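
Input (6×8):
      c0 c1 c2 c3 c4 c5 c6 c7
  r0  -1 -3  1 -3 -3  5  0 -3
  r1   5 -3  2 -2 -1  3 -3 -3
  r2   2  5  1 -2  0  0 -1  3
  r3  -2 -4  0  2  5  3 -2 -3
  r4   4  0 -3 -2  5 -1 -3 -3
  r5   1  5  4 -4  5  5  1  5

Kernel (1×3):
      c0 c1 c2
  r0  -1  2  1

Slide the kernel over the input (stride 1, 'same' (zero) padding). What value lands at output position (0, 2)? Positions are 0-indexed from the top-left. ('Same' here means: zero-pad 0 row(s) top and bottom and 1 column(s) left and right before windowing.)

The receptive field on the zero-padded input at this output position is [-3 1 -3]. Elementwise product with the kernel and sum: -3·-1 + 1·2 + -3·1.

2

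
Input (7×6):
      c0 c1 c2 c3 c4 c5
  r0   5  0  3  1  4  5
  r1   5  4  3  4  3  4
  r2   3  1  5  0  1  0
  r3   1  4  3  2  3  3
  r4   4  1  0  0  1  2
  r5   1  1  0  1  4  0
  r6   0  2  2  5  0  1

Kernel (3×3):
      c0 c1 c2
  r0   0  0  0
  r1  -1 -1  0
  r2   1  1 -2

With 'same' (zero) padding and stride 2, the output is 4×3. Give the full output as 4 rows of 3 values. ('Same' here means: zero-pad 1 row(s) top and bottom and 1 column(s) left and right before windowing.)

-8 -4 -6
-10 -3 -2
-5 -2 4
0 -4 -5

Output[0,0]: The receptive field on the zero-padded input at this output position is [0 0 0 / 0 5 0 / 0 5 4]. Elementwise product with the kernel and sum: 0·-1 + 5·-1 + 0·1 + 5·1 + 4·-2.
Output[0,1]: The receptive field on the zero-padded input at this output position is [0 0 0 / 0 3 1 / 4 3 4]. Elementwise product with the kernel and sum: 0·-1 + 3·-1 + 4·1 + 3·1 + 4·-2.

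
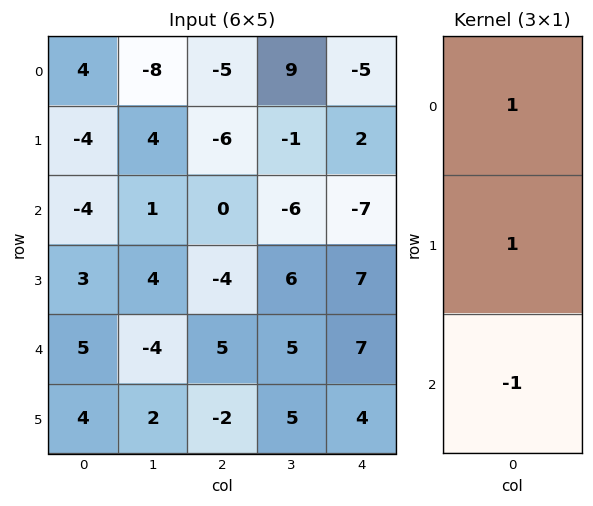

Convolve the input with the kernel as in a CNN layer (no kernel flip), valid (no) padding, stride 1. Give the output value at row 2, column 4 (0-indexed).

-7

The receptive field on the input at this output position is [-7 / 7 / 7]. Elementwise product with the kernel and sum: -7·1 + 7·1 + 7·-1.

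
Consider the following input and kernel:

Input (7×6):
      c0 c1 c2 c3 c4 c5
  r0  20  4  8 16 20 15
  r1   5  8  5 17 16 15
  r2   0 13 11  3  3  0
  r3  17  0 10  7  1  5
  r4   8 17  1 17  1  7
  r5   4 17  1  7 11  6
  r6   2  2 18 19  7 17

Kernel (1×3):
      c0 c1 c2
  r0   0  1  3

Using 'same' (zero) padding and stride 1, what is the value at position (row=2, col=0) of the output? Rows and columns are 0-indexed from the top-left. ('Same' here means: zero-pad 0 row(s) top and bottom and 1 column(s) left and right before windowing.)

The receptive field on the zero-padded input at this output position is [0 0 13]. Elementwise product with the kernel and sum: 0·1 + 13·3.

39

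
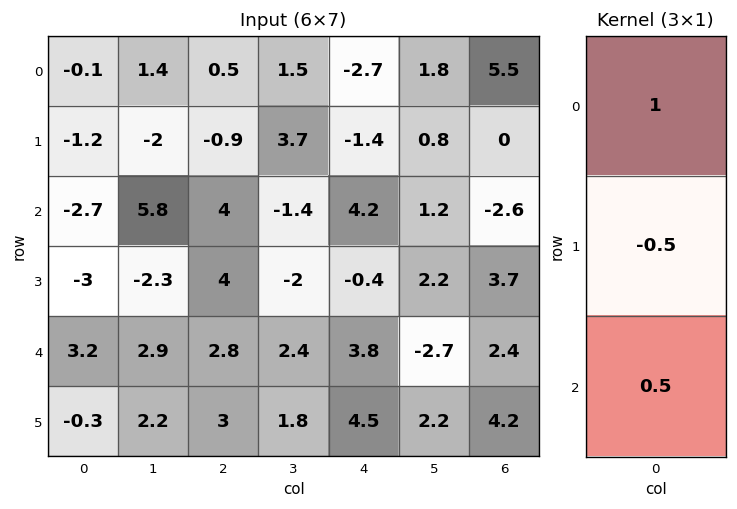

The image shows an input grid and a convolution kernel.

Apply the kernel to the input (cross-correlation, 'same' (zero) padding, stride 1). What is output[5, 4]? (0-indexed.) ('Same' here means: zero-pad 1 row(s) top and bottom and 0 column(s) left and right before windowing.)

The receptive field on the zero-padded input at this output position is [3.8 / 4.5 / 0]. Elementwise product with the kernel and sum: 3.8·1 + 4.5·-0.5 + 0·0.5.

1.55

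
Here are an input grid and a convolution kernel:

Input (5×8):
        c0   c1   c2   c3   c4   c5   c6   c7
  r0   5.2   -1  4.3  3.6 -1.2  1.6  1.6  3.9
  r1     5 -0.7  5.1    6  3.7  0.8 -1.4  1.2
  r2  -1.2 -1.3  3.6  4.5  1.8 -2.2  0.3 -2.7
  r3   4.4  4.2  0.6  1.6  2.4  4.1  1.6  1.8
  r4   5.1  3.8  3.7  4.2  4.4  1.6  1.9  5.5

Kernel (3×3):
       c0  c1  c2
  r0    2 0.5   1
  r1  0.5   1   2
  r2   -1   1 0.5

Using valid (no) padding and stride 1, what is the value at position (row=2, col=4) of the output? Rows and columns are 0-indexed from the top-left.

The receptive field on the input at this output position is [1.8 -2.2 0.3 / 2.4 4.1 1.6 / 4.4 1.6 1.9]. Elementwise product with the kernel and sum: 1.8·2 + -2.2·0.5 + 0.3·1 + 2.4·0.5 + 4.1·1 + 1.6·2 + 4.4·-1 + 1.6·1 + 1.9·0.5.

9.45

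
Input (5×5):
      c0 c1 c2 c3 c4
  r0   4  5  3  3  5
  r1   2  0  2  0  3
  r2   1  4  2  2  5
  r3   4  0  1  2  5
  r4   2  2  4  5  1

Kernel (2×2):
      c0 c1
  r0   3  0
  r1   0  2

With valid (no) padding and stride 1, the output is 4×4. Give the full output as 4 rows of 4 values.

Output[0,0]: The receptive field on the input at this output position is [4 5 / 2 0]. Elementwise product with the kernel and sum: 4·3 + 0·2.
Output[0,1]: The receptive field on the input at this output position is [5 3 / 0 2]. Elementwise product with the kernel and sum: 5·3 + 2·2.

12 19 9 15
14 4 10 10
3 14 10 16
16 8 13 8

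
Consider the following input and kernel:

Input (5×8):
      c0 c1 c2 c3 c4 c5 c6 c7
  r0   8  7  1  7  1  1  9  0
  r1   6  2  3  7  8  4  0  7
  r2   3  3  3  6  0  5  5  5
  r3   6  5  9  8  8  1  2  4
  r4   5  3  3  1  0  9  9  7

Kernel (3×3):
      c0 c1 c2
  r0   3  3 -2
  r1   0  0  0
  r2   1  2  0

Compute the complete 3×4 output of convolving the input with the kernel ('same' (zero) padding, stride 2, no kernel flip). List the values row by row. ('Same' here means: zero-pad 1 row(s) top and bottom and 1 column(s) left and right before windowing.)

12 8 23 4
26 24 61 3
8 26 46 1

Output[0,0]: The receptive field on the zero-padded input at this output position is [0 0 0 / 0 8 7 / 0 6 2]. Elementwise product with the kernel and sum: 0·3 + 0·3 + 0·-2 + 0·1 + 6·2.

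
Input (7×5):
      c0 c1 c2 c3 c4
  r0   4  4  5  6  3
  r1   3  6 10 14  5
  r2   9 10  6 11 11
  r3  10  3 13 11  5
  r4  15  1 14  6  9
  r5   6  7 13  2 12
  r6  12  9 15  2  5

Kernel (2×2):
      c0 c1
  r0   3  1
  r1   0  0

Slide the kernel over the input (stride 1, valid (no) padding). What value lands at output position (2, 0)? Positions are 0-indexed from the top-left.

The receptive field on the input at this output position is [9 10 / 10 3]. Elementwise product with the kernel and sum: 9·3 + 10·1.

37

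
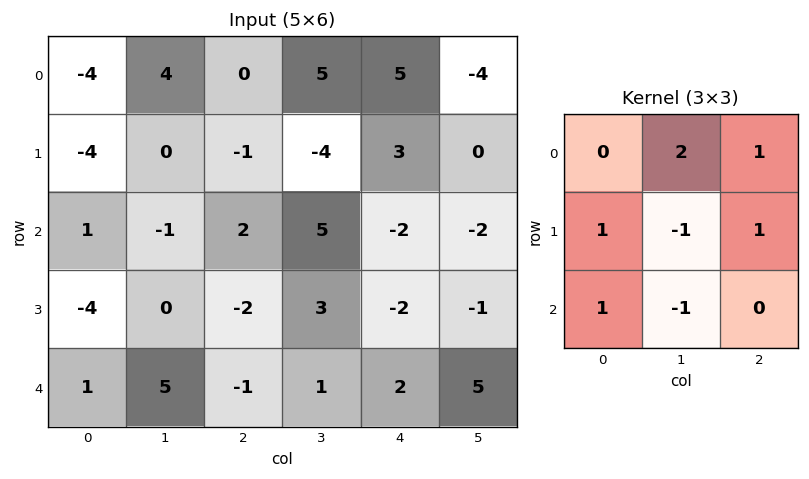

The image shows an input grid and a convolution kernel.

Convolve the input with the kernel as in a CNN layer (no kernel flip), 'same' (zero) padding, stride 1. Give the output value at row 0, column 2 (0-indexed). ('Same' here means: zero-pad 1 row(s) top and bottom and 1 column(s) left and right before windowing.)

The receptive field on the zero-padded input at this output position is [0 0 0 / 4 0 5 / 0 -1 -4]. Elementwise product with the kernel and sum: 0·2 + 0·1 + 4·1 + 0·-1 + 5·1 + 0·1 + -1·-1.

10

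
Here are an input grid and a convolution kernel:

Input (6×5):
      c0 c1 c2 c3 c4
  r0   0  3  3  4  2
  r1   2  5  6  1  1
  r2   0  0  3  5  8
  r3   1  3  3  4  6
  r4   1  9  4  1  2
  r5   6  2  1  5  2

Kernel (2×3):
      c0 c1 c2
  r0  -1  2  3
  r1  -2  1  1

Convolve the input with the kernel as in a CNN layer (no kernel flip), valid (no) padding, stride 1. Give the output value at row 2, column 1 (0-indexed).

The receptive field on the input at this output position is [0 3 5 / 3 3 4]. Elementwise product with the kernel and sum: 0·-1 + 3·2 + 5·3 + 3·-2 + 3·1 + 4·1.

22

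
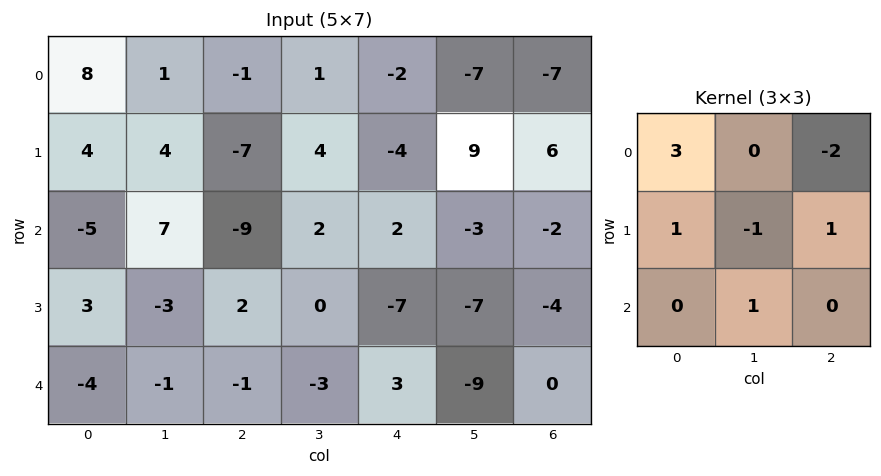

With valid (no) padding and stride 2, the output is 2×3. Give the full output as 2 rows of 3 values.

Output[0,0]: The receptive field on the input at this output position is [8 1 -1 / 4 4 -7 / -5 7 -9]. Elementwise product with the kernel and sum: 8·3 + -1·-2 + 4·1 + 4·-1 + -7·1 + 7·1.
Output[0,1]: The receptive field on the input at this output position is [-1 1 -2 / -7 4 -4 / -9 2 2]. Elementwise product with the kernel and sum: -1·3 + -2·-2 + -7·1 + 4·-1 + -4·1 + 2·1.

26 -12 -2
10 -39 -3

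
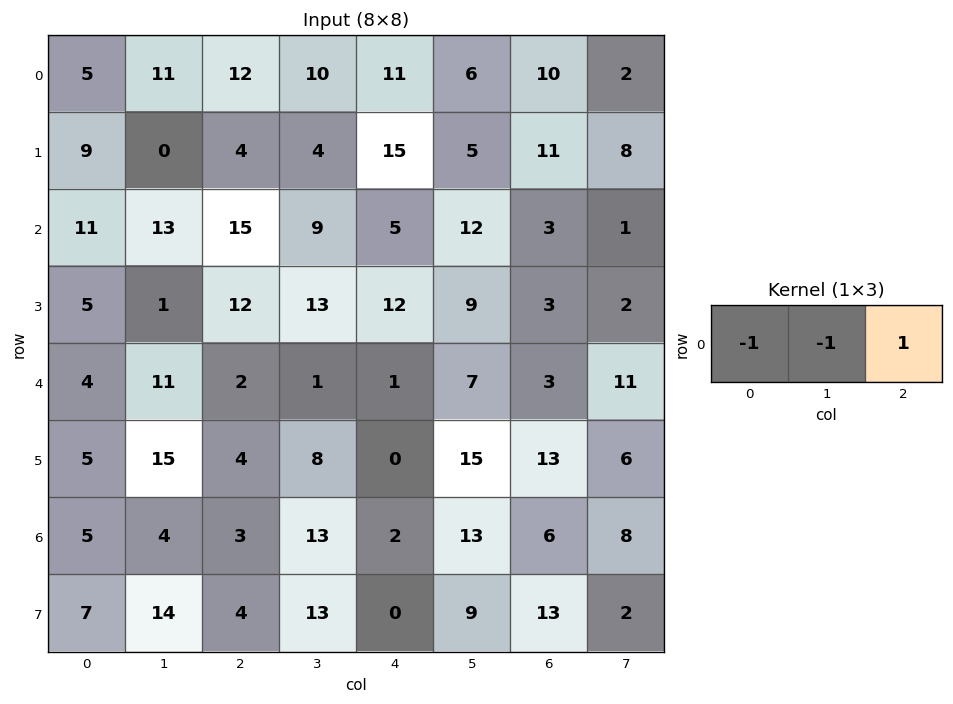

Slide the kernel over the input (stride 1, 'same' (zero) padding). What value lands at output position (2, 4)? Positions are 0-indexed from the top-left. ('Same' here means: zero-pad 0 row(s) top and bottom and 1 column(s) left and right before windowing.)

The receptive field on the zero-padded input at this output position is [9 5 12]. Elementwise product with the kernel and sum: 9·-1 + 5·-1 + 12·1.

-2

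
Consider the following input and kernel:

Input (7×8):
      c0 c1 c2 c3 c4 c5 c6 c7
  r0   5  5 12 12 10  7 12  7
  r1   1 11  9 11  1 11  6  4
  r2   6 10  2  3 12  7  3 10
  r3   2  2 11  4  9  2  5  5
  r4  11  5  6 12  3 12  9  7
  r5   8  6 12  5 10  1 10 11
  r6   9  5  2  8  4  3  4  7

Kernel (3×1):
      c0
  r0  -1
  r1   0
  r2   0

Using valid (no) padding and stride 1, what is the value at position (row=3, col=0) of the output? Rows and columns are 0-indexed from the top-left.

-2

The receptive field on the input at this output position is [2 / 11 / 8]. Elementwise product with the kernel and sum: 2·-1.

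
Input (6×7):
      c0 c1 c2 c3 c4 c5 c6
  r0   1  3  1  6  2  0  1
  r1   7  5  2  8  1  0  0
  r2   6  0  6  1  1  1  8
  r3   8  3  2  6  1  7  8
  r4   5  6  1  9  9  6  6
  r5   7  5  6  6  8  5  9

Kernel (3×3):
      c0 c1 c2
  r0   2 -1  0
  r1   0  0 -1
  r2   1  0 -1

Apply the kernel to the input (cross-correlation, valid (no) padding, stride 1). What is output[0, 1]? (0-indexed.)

-4

The receptive field on the input at this output position is [3 1 6 / 5 2 8 / 0 6 1]. Elementwise product with the kernel and sum: 3·2 + 1·-1 + 8·-1 + 0·1 + 1·-1.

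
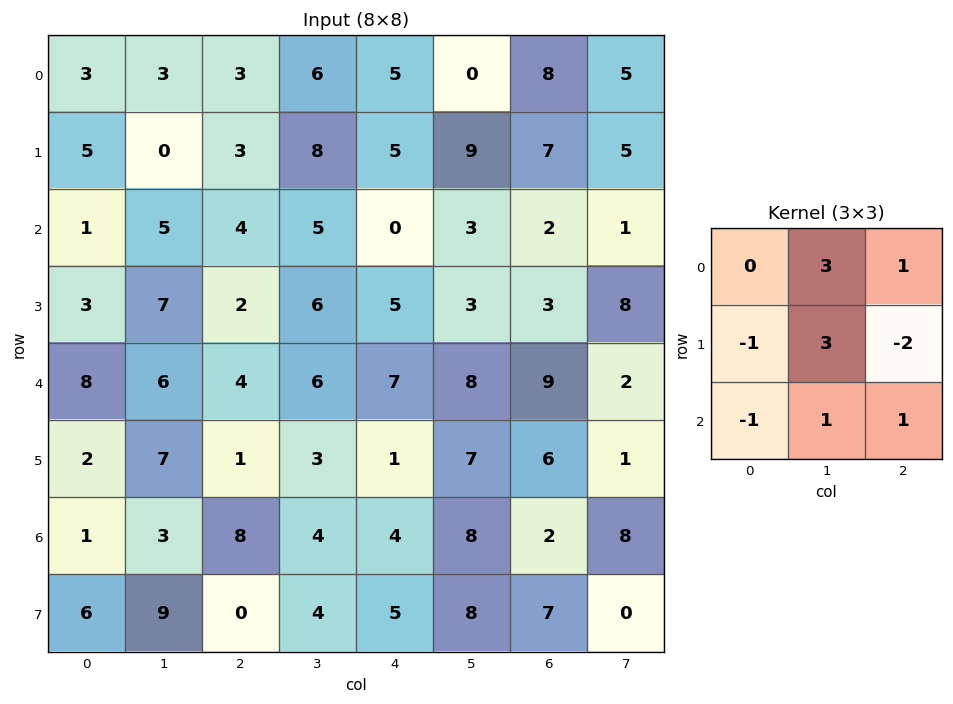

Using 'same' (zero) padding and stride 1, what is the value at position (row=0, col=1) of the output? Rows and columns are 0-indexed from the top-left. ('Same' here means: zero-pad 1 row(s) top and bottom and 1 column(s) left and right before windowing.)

The receptive field on the zero-padded input at this output position is [0 0 0 / 3 3 3 / 5 0 3]. Elementwise product with the kernel and sum: 0·3 + 0·1 + 3·-1 + 3·3 + 3·-2 + 5·-1 + 0·1 + 3·1.

-2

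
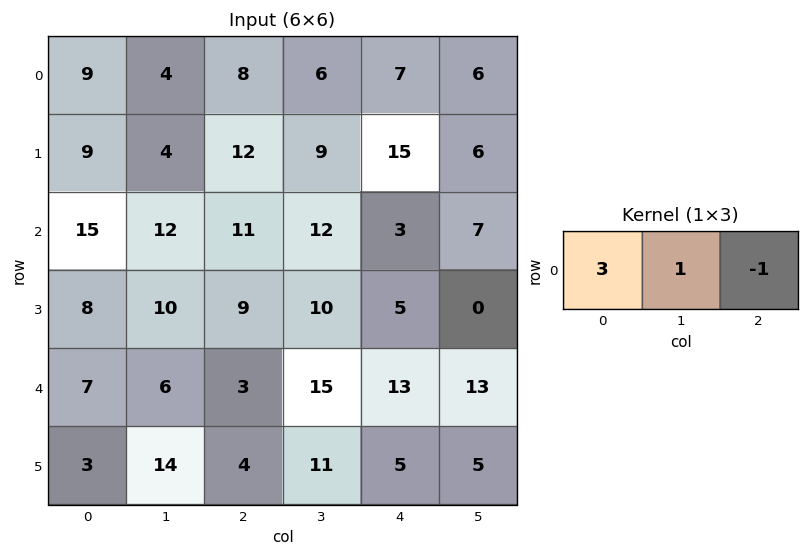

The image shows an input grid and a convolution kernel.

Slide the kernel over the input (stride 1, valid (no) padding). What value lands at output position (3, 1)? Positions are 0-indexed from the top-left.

29

The receptive field on the input at this output position is [10 9 10]. Elementwise product with the kernel and sum: 10·3 + 9·1 + 10·-1.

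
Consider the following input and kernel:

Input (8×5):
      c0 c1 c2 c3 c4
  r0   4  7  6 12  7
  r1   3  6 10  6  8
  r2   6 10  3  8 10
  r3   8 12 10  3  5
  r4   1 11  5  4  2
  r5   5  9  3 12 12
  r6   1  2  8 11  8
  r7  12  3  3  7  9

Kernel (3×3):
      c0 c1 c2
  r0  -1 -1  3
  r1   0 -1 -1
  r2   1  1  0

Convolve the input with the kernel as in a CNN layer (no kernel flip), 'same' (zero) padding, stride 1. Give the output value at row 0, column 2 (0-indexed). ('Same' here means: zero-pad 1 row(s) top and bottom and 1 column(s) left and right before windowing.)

-2

The receptive field on the zero-padded input at this output position is [0 0 0 / 7 6 12 / 6 10 6]. Elementwise product with the kernel and sum: 0·-1 + 0·-1 + 0·3 + 6·-1 + 12·-1 + 6·1 + 10·1.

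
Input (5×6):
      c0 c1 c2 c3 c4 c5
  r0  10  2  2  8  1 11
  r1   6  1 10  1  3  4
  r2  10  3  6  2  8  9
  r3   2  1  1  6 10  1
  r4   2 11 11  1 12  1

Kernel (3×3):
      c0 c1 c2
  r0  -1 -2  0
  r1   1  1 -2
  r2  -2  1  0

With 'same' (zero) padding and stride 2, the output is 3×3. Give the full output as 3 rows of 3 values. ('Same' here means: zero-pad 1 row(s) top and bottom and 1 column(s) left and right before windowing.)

Output[0,0]: The receptive field on the zero-padded input at this output position is [0 0 0 / 0 10 2 / 0 6 1]. Elementwise product with the kernel and sum: 0·-1 + 0·-2 + 0·1 + 10·1 + 2·-2 + 0·-2 + 6·1.
Output[0,1]: The receptive field on the zero-padded input at this output position is [0 0 0 / 2 2 8 / 1 10 1]. Elementwise product with the kernel and sum: 0·-1 + 0·-2 + 2·1 + 2·1 + 8·-2 + 1·-2 + 10·1.

12 -4 -12
-6 -17 -17
-24 17 -15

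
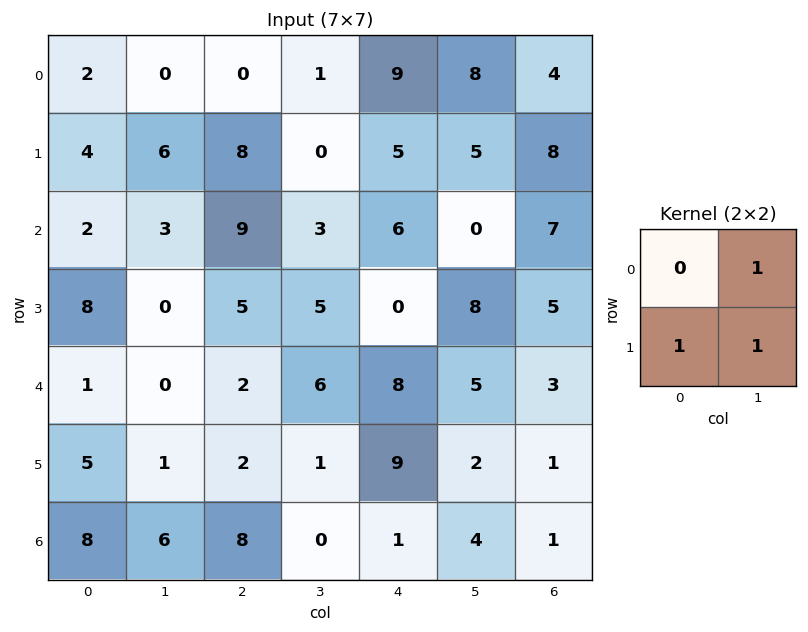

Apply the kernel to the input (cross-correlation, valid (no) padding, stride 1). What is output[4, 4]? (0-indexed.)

16

The receptive field on the input at this output position is [8 5 / 9 2]. Elementwise product with the kernel and sum: 5·1 + 9·1 + 2·1.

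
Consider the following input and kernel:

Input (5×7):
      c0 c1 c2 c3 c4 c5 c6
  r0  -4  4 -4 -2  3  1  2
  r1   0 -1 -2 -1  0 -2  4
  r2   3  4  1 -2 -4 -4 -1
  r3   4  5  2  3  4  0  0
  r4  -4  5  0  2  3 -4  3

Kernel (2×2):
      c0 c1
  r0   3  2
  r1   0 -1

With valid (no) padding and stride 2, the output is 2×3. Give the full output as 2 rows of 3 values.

-3 -15 13
12 -4 -20

Output[0,0]: The receptive field on the input at this output position is [-4 4 / 0 -1]. Elementwise product with the kernel and sum: -4·3 + 4·2 + -1·-1.
Output[0,1]: The receptive field on the input at this output position is [-4 -2 / -2 -1]. Elementwise product with the kernel and sum: -4·3 + -2·2 + -1·-1.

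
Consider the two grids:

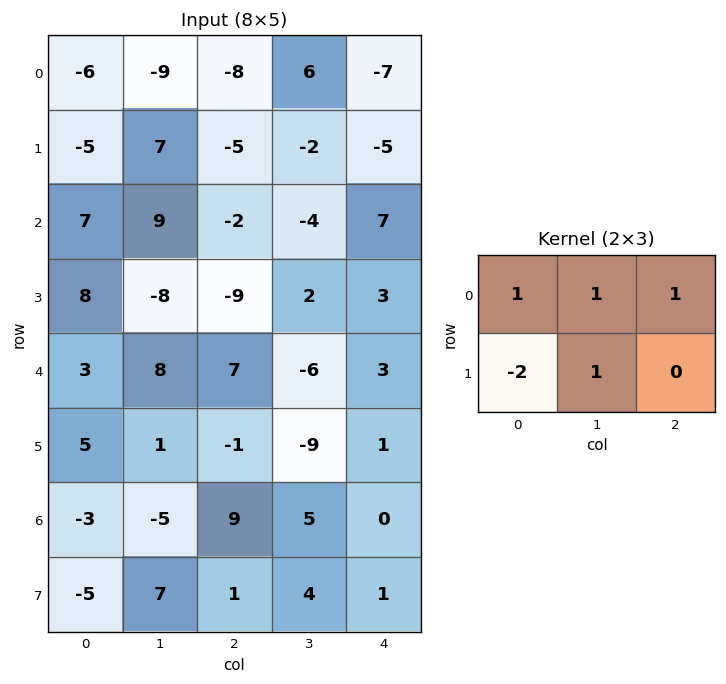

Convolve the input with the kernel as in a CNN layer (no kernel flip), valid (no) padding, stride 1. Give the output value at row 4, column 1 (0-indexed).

6

The receptive field on the input at this output position is [8 7 -6 / 1 -1 -9]. Elementwise product with the kernel and sum: 8·1 + 7·1 + -6·1 + 1·-2 + -1·1.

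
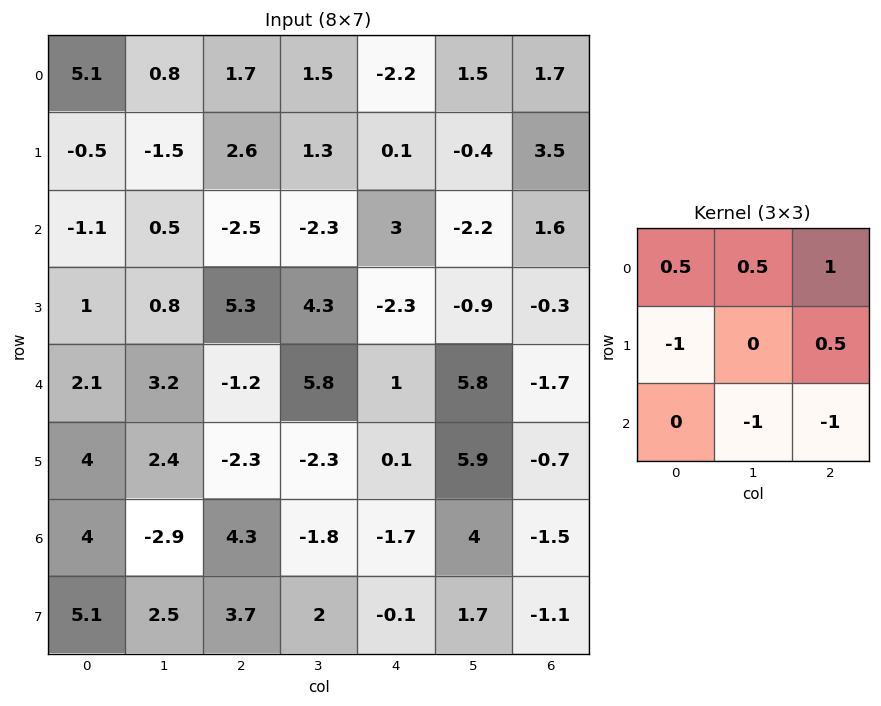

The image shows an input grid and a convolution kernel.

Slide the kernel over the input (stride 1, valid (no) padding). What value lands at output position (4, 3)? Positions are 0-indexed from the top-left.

12.15

The receptive field on the input at this output position is [5.8 1 5.8 / -2.3 0.1 5.9 / -1.8 -1.7 4]. Elementwise product with the kernel and sum: 5.8·0.5 + 1·0.5 + 5.8·1 + -2.3·-1 + 5.9·0.5 + -1.7·-1 + 4·-1.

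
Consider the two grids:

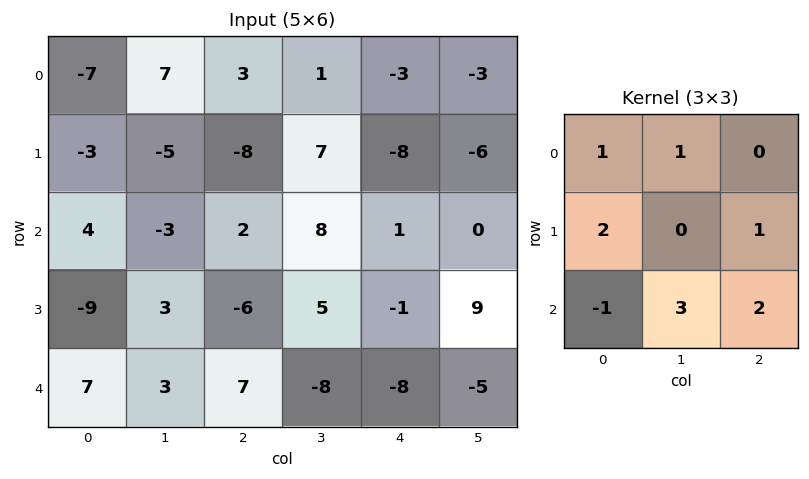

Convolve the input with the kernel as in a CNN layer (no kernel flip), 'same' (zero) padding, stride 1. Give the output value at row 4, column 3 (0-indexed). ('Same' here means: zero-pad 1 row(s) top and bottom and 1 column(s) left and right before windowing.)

5

The receptive field on the zero-padded input at this output position is [-6 5 -1 / 7 -8 -8 / 0 0 0]. Elementwise product with the kernel and sum: -6·1 + 5·1 + 7·2 + -8·1 + 0·-1 + 0·3 + 0·2.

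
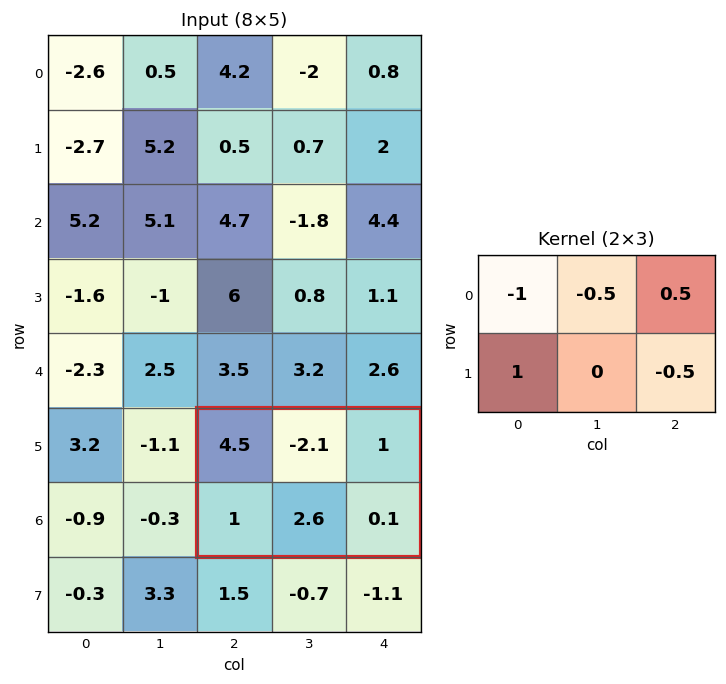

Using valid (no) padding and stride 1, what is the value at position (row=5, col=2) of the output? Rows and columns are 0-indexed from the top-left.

-2

The receptive field on the input at this output position is [4.5 -2.1 1 / 1 2.6 0.1]. Elementwise product with the kernel and sum: 4.5·-1 + -2.1·-0.5 + 1·0.5 + 1·1 + 0.1·-0.5.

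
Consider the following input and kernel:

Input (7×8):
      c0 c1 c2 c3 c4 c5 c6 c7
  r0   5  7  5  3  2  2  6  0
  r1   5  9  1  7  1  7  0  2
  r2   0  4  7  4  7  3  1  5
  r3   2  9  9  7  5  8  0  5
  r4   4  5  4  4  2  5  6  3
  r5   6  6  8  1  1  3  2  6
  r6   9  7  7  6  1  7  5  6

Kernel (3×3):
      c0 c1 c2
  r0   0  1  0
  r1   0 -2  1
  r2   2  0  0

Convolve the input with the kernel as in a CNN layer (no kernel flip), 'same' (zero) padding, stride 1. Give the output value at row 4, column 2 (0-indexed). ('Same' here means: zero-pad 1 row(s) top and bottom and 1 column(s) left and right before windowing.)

17

The receptive field on the zero-padded input at this output position is [9 9 7 / 5 4 4 / 6 8 1]. Elementwise product with the kernel and sum: 9·1 + 4·-2 + 4·1 + 6·2.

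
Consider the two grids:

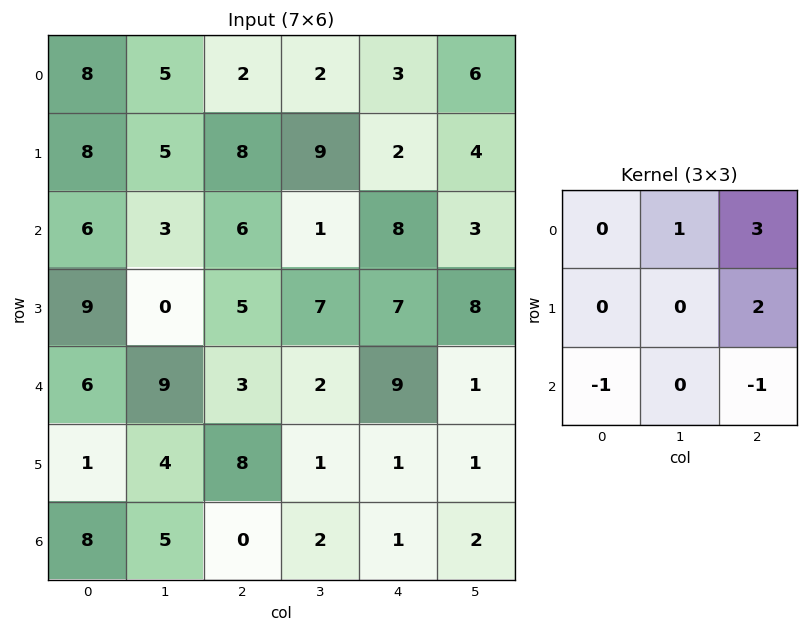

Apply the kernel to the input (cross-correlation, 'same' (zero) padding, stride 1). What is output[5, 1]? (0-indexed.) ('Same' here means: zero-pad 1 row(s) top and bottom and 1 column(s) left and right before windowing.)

26

The receptive field on the zero-padded input at this output position is [6 9 3 / 1 4 8 / 8 5 0]. Elementwise product with the kernel and sum: 9·1 + 3·3 + 8·2 + 8·-1 + 0·-1.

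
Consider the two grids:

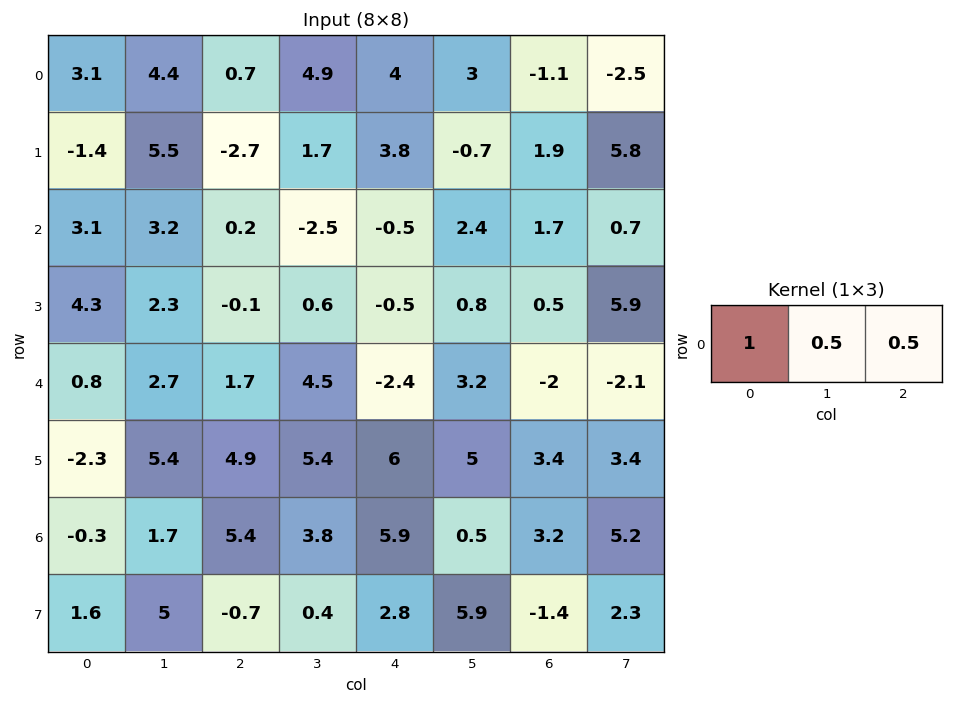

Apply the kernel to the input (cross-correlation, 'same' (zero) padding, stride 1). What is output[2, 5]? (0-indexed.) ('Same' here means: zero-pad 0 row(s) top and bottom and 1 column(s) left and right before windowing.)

The receptive field on the zero-padded input at this output position is [-0.5 2.4 1.7]. Elementwise product with the kernel and sum: -0.5·1 + 2.4·0.5 + 1.7·0.5.

1.55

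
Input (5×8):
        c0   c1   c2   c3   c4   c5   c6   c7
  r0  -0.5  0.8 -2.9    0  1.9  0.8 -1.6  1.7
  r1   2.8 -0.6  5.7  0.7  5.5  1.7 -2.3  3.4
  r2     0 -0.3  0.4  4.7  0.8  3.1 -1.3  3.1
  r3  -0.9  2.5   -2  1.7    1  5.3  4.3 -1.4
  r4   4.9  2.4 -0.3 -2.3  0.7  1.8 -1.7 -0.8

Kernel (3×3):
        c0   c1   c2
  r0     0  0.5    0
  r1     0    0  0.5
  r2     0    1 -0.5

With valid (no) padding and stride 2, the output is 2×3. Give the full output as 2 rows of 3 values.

2.75 7.05 3
1.4 0.2 6.35

Output[0,0]: The receptive field on the input at this output position is [-0.5 0.8 -2.9 / 2.8 -0.6 5.7 / 0 -0.3 0.4]. Elementwise product with the kernel and sum: 0.8·0.5 + 5.7·0.5 + -0.3·1 + 0.4·-0.5.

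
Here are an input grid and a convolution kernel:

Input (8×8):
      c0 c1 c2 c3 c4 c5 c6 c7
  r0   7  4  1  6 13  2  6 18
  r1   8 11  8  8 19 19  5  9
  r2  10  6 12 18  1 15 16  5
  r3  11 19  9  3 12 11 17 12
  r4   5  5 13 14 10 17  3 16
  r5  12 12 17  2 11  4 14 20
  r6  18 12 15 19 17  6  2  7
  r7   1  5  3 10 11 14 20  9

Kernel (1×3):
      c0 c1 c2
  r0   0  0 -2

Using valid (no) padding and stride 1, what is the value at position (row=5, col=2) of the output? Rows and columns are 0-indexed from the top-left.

-22

The receptive field on the input at this output position is [17 2 11]. Elementwise product with the kernel and sum: 11·-2.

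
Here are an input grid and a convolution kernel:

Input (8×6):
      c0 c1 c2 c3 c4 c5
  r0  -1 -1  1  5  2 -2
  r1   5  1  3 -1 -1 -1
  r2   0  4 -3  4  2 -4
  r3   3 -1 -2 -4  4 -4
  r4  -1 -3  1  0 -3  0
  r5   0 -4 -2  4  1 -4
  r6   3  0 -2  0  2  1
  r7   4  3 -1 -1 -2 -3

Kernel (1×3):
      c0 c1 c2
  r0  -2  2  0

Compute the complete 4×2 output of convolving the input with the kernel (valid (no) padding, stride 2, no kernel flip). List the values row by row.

0 8
8 14
-4 -2
-6 4

Output[0,0]: The receptive field on the input at this output position is [-1 -1 1]. Elementwise product with the kernel and sum: -1·-2 + -1·2.
Output[0,1]: The receptive field on the input at this output position is [1 5 2]. Elementwise product with the kernel and sum: 1·-2 + 5·2.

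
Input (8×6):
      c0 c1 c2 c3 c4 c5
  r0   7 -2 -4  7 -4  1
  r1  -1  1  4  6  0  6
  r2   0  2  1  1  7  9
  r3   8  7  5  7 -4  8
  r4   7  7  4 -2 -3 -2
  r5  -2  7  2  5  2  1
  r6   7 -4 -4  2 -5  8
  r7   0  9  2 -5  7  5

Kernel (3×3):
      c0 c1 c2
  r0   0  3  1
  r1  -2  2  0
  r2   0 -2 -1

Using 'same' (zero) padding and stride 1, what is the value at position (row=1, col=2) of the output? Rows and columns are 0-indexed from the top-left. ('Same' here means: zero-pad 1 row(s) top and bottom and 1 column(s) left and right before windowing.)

-2

The receptive field on the zero-padded input at this output position is [-2 -4 7 / 1 4 6 / 2 1 1]. Elementwise product with the kernel and sum: -4·3 + 7·1 + 1·-2 + 4·2 + 1·-2 + 1·-1.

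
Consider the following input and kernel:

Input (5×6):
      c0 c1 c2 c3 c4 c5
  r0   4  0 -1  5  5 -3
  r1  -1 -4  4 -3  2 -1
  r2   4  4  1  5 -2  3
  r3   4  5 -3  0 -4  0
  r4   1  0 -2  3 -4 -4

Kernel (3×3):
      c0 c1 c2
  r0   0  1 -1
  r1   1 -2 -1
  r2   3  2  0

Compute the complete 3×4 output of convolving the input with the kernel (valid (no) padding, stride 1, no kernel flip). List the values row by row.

24 -1 21 13
9 13 -21 1
3 3 8 4

Output[0,0]: The receptive field on the input at this output position is [4 0 -1 / -1 -4 4 / 4 4 1]. Elementwise product with the kernel and sum: 0·1 + -1·-1 + -1·1 + -4·-2 + 4·-1 + 4·3 + 4·2.
Output[0,1]: The receptive field on the input at this output position is [0 -1 5 / -4 4 -3 / 4 1 5]. Elementwise product with the kernel and sum: -1·1 + 5·-1 + -4·1 + 4·-2 + -3·-1 + 4·3 + 1·2.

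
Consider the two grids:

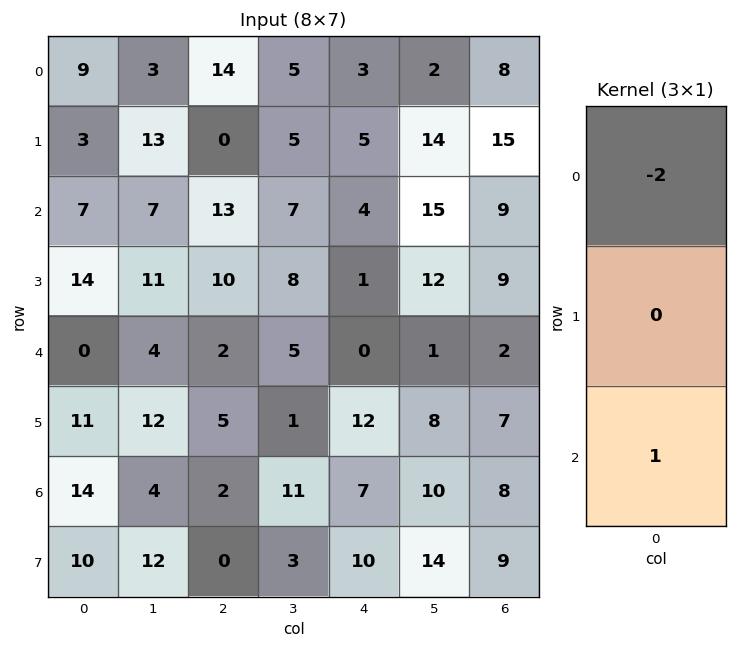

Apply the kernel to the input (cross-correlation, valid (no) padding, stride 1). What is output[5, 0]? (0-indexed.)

The receptive field on the input at this output position is [11 / 14 / 10]. Elementwise product with the kernel and sum: 11·-2 + 10·1.

-12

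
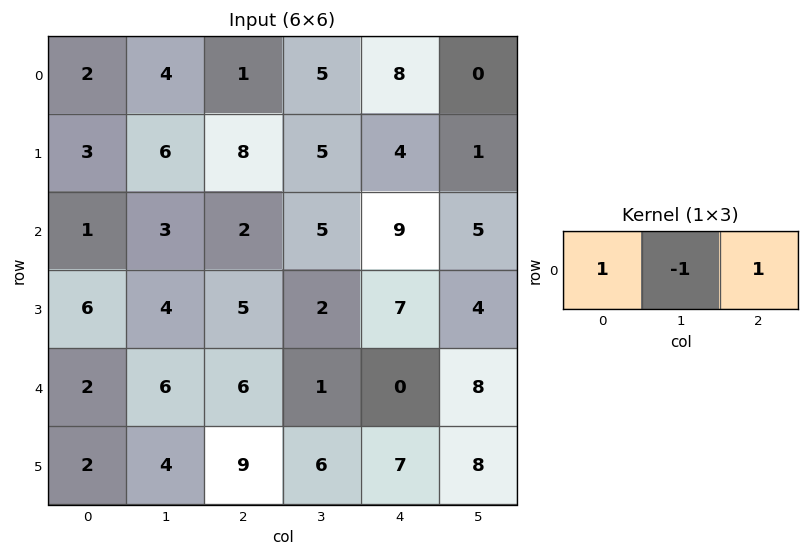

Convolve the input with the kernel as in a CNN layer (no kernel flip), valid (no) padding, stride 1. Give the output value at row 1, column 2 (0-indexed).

7

The receptive field on the input at this output position is [8 5 4]. Elementwise product with the kernel and sum: 8·1 + 5·-1 + 4·1.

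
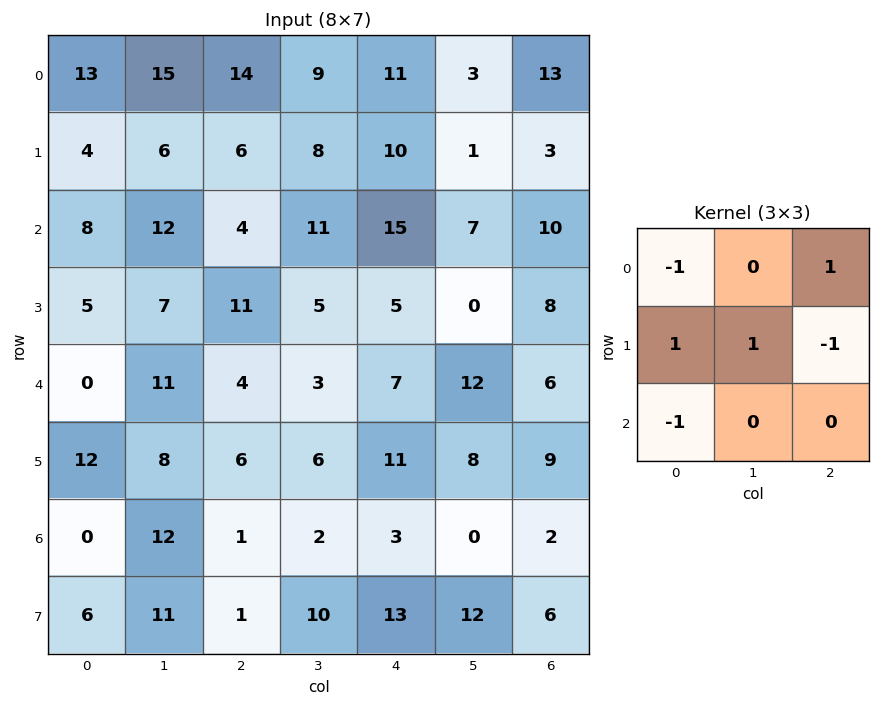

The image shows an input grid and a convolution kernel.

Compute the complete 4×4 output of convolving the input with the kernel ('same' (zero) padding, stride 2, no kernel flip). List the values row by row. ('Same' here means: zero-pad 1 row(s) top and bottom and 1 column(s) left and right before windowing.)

-2 14 9 15
2 0 7 16
-4 2 -13 10
-4 -2 -3 -18

Output[0,0]: The receptive field on the zero-padded input at this output position is [0 0 0 / 0 13 15 / 0 4 6]. Elementwise product with the kernel and sum: 0·-1 + 0·1 + 0·1 + 13·1 + 15·-1 + 0·-1.
Output[0,1]: The receptive field on the zero-padded input at this output position is [0 0 0 / 15 14 9 / 6 6 8]. Elementwise product with the kernel and sum: 0·-1 + 0·1 + 15·1 + 14·1 + 9·-1 + 6·-1.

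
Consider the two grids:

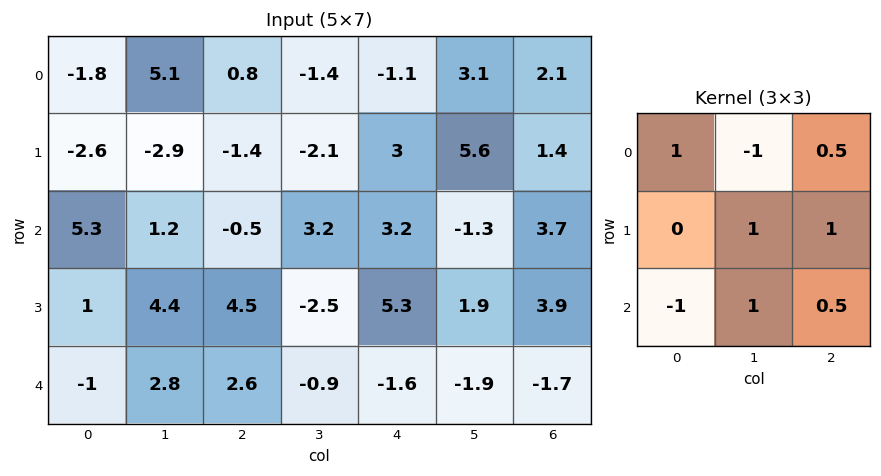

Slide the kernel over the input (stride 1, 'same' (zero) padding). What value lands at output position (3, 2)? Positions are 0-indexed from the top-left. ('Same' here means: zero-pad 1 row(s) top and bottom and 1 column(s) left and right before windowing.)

The receptive field on the zero-padded input at this output position is [1.2 -0.5 3.2 / 4.4 4.5 -2.5 / 2.8 2.6 -0.9]. Elementwise product with the kernel and sum: 1.2·1 + -0.5·-1 + 3.2·0.5 + 4.5·1 + -2.5·1 + 2.8·-1 + 2.6·1 + -0.9·0.5.

4.65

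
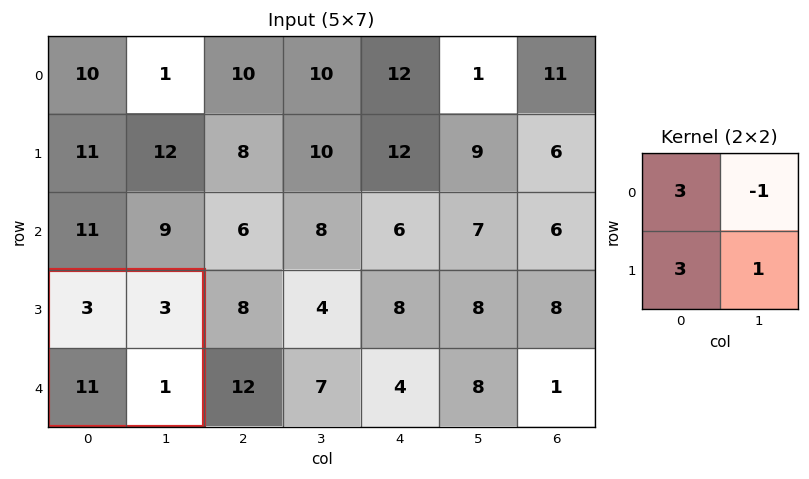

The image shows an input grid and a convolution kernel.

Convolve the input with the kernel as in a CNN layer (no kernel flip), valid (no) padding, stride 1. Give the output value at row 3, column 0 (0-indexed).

40

The receptive field on the input at this output position is [3 3 / 11 1]. Elementwise product with the kernel and sum: 3·3 + 3·-1 + 11·3 + 1·1.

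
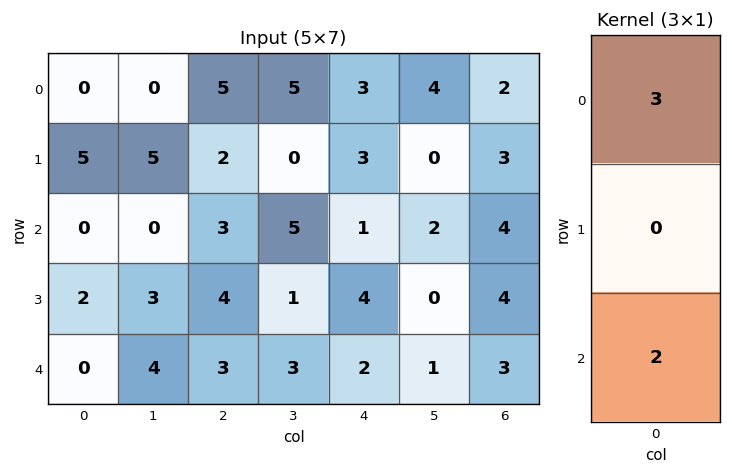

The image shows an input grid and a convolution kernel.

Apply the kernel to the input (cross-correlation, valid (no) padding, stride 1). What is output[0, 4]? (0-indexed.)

11

The receptive field on the input at this output position is [3 / 3 / 1]. Elementwise product with the kernel and sum: 3·3 + 1·2.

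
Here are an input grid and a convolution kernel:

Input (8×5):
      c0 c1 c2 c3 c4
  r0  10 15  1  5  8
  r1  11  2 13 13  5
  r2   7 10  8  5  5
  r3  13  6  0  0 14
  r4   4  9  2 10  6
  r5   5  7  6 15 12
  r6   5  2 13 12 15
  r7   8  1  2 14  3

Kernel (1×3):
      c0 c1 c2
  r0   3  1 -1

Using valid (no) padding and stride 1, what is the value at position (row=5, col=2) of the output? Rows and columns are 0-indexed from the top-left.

The receptive field on the input at this output position is [6 15 12]. Elementwise product with the kernel and sum: 6·3 + 15·1 + 12·-1.

21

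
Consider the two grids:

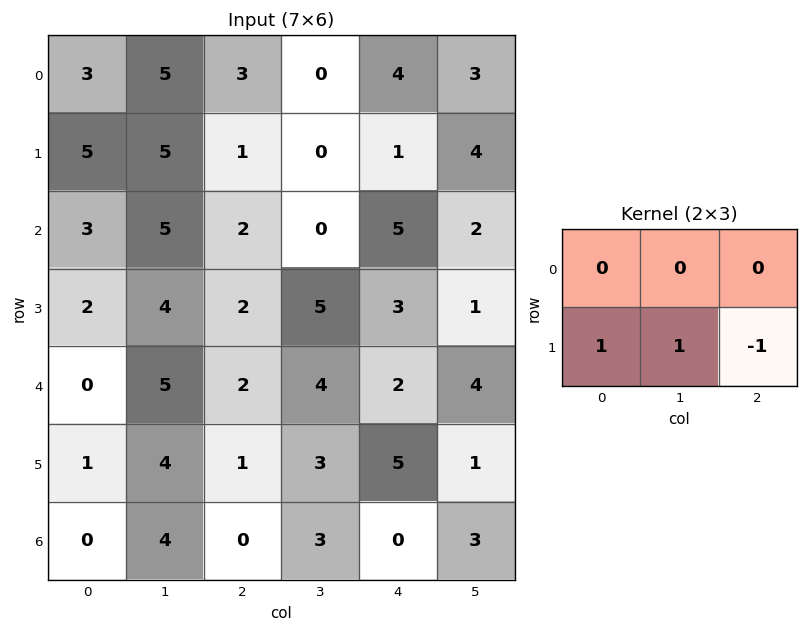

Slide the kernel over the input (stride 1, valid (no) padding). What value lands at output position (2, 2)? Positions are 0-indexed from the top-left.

The receptive field on the input at this output position is [2 0 5 / 2 5 3]. Elementwise product with the kernel and sum: 2·1 + 5·1 + 3·-1.

4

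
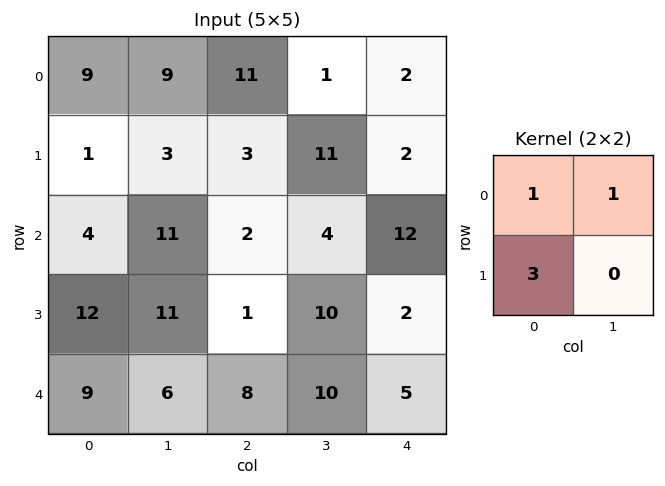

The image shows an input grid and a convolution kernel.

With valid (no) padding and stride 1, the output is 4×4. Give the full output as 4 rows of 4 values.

21 29 21 36
16 39 20 25
51 46 9 46
50 30 35 42

Output[0,0]: The receptive field on the input at this output position is [9 9 / 1 3]. Elementwise product with the kernel and sum: 9·1 + 9·1 + 1·3.
Output[0,1]: The receptive field on the input at this output position is [9 11 / 3 3]. Elementwise product with the kernel and sum: 9·1 + 11·1 + 3·3.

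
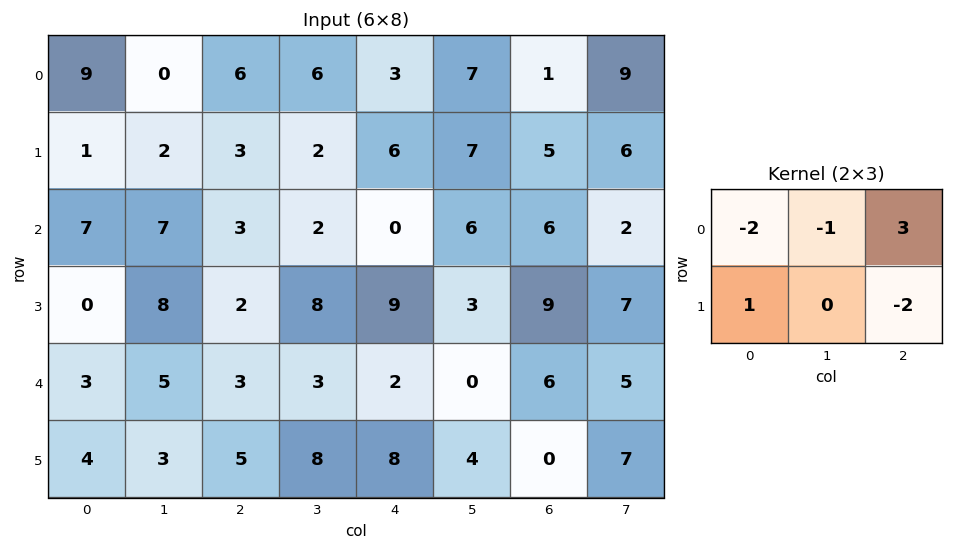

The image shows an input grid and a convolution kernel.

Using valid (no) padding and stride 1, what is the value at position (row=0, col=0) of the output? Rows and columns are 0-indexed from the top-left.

The receptive field on the input at this output position is [9 0 6 / 1 2 3]. Elementwise product with the kernel and sum: 9·-2 + 0·-1 + 6·3 + 1·1 + 3·-2.

-5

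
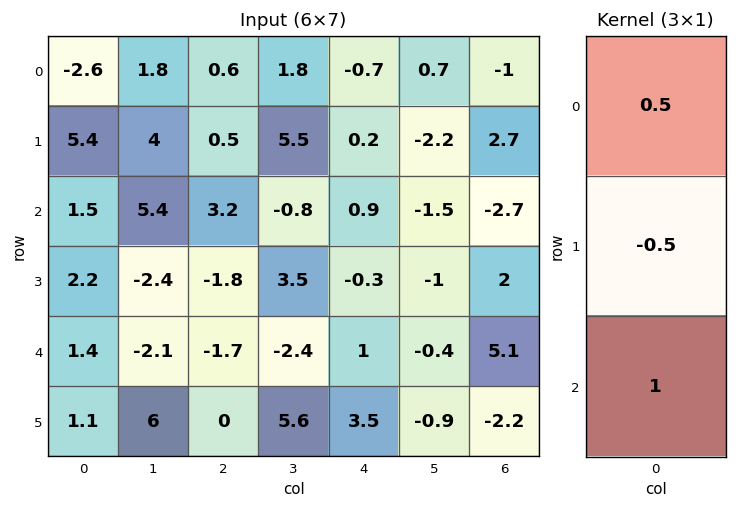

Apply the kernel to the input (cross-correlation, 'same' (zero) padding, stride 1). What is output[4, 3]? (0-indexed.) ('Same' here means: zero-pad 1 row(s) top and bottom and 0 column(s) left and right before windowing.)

8.55

The receptive field on the zero-padded input at this output position is [3.5 / -2.4 / 5.6]. Elementwise product with the kernel and sum: 3.5·0.5 + -2.4·-0.5 + 5.6·1.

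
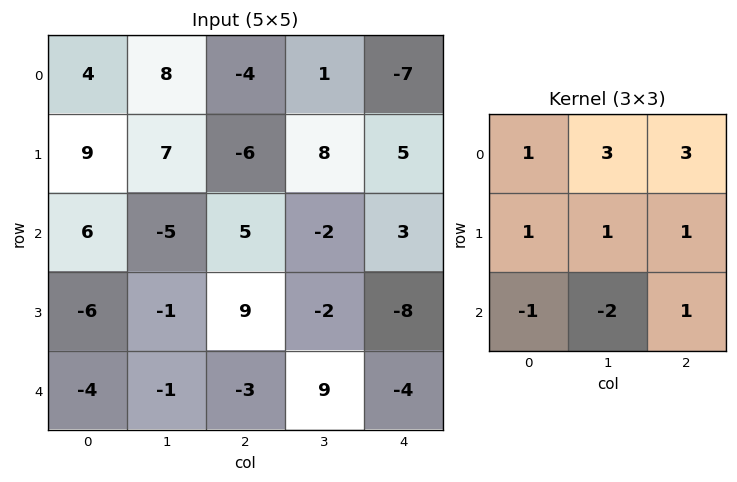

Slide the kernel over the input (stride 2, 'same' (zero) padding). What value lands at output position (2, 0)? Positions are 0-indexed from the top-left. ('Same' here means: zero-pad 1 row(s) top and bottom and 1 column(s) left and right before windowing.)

The receptive field on the zero-padded input at this output position is [0 -6 -1 / 0 -4 -1 / 0 0 0]. Elementwise product with the kernel and sum: 0·1 + -6·3 + -1·3 + 0·1 + -4·1 + -1·1 + 0·-1 + 0·-2 + 0·1.

-26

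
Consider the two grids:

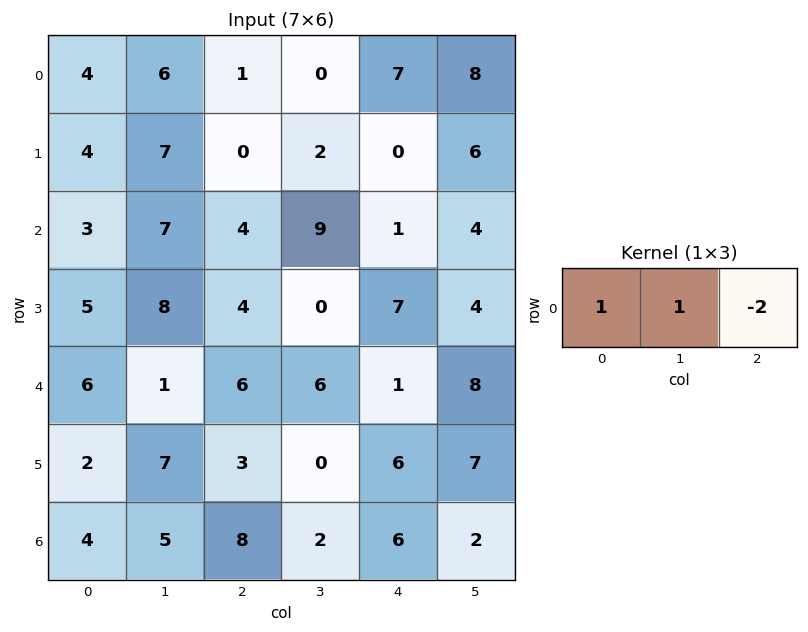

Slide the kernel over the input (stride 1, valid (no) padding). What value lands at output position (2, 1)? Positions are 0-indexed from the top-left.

-7

The receptive field on the input at this output position is [7 4 9]. Elementwise product with the kernel and sum: 7·1 + 4·1 + 9·-2.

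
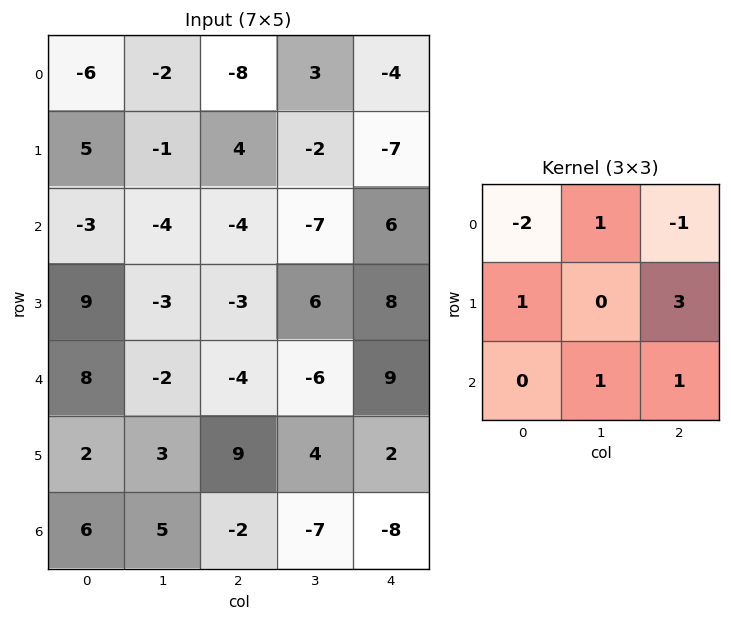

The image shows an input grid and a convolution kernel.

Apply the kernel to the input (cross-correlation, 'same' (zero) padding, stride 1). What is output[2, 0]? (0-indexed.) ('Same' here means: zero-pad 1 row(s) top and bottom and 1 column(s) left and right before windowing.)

0

The receptive field on the zero-padded input at this output position is [0 5 -1 / 0 -3 -4 / 0 9 -3]. Elementwise product with the kernel and sum: 0·-2 + 5·1 + -1·-1 + 0·1 + -4·3 + 9·1 + -3·1.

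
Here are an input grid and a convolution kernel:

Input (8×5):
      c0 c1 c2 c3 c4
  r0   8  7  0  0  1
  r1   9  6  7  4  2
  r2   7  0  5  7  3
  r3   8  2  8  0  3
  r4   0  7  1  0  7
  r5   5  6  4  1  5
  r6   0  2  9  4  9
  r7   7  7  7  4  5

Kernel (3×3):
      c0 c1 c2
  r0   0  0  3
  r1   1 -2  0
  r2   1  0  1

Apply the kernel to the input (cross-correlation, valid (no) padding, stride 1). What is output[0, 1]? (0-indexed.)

-1

The receptive field on the input at this output position is [7 0 0 / 6 7 4 / 0 5 7]. Elementwise product with the kernel and sum: 0·3 + 6·1 + 7·-2 + 0·1 + 7·1.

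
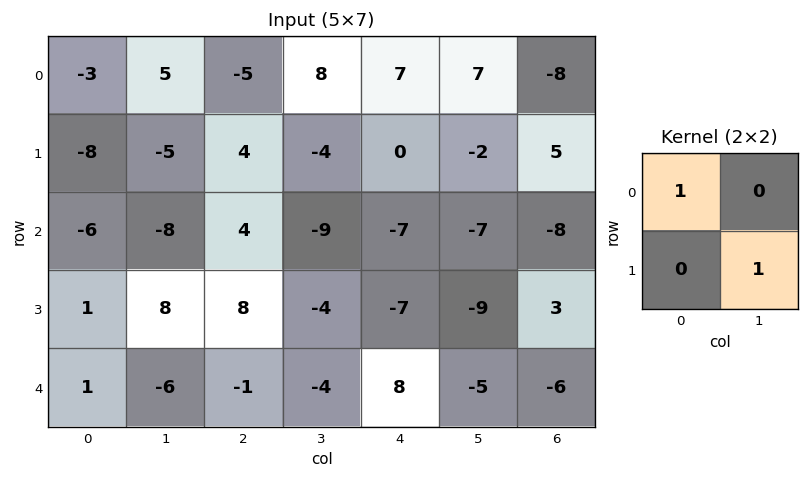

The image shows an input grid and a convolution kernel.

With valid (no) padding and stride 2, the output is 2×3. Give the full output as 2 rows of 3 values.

-8 -9 5
2 0 -16

Output[0,0]: The receptive field on the input at this output position is [-3 5 / -8 -5]. Elementwise product with the kernel and sum: -3·1 + -5·1.
Output[0,1]: The receptive field on the input at this output position is [-5 8 / 4 -4]. Elementwise product with the kernel and sum: -5·1 + -4·1.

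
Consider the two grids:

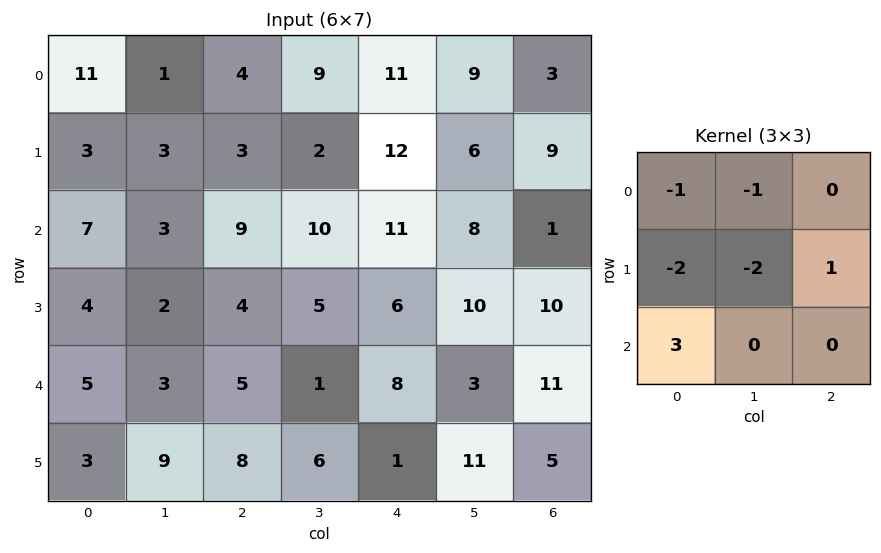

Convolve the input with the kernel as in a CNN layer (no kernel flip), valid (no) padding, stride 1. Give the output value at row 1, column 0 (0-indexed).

-5

The receptive field on the input at this output position is [3 3 3 / 7 3 9 / 4 2 4]. Elementwise product with the kernel and sum: 3·-1 + 3·-1 + 7·-2 + 3·-2 + 9·1 + 4·3.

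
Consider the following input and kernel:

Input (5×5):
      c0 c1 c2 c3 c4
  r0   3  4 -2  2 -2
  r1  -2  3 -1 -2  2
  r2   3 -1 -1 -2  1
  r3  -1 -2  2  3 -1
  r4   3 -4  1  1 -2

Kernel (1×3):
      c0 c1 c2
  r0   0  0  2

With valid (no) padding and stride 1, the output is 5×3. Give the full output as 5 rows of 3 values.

-4 4 -4
-2 -4 4
-2 -4 2
4 6 -2
2 2 -4

Output[0,0]: The receptive field on the input at this output position is [3 4 -2]. Elementwise product with the kernel and sum: -2·2.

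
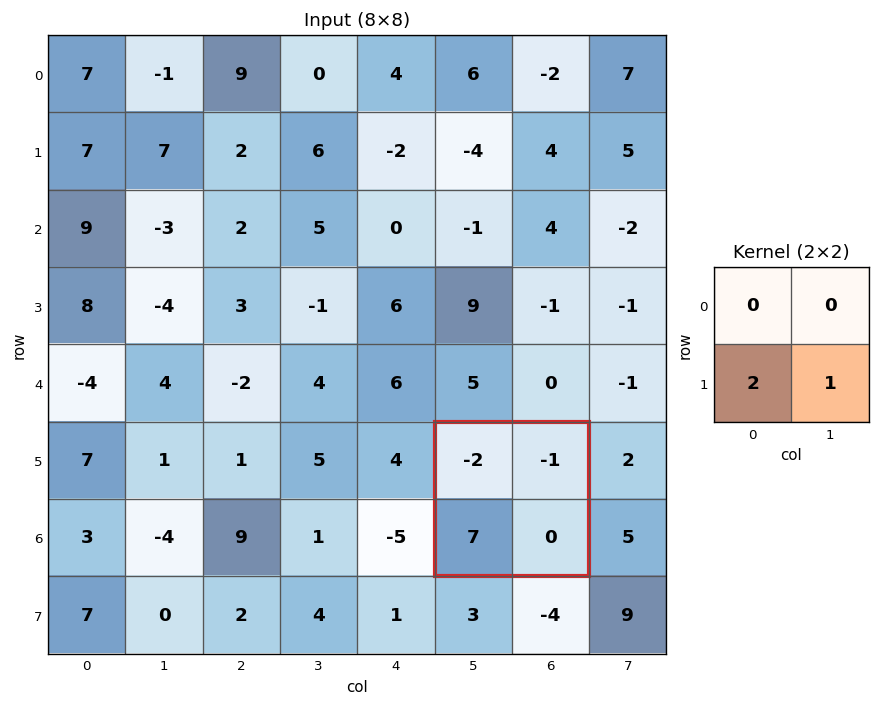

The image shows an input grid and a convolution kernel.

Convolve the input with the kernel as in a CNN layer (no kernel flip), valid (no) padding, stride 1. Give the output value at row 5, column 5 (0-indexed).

14

The receptive field on the input at this output position is [-2 -1 / 7 0]. Elementwise product with the kernel and sum: 7·2 + 0·1.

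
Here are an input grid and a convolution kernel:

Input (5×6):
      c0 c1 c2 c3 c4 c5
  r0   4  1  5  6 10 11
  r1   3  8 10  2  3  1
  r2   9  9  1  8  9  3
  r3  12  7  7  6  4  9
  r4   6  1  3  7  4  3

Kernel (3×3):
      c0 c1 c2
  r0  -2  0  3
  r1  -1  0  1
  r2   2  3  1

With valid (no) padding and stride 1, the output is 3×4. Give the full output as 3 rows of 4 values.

Output[0,0]: The receptive field on the input at this output position is [4 1 5 / 3 8 10 / 9 9 1]. Elementwise product with the kernel and sum: 4·-2 + 5·3 + 3·-1 + 10·1 + 9·2 + 9·3 + 1·1.

60 39 48 66
68 30 33 27
-2 23 53 25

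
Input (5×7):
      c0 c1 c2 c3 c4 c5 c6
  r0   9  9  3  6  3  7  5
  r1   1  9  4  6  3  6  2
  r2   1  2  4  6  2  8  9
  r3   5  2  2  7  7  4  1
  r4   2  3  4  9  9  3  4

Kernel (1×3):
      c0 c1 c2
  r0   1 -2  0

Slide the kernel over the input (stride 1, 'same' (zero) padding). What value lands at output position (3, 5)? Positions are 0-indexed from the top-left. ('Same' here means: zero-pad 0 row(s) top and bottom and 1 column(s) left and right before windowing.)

The receptive field on the zero-padded input at this output position is [7 4 1]. Elementwise product with the kernel and sum: 7·1 + 4·-2.

-1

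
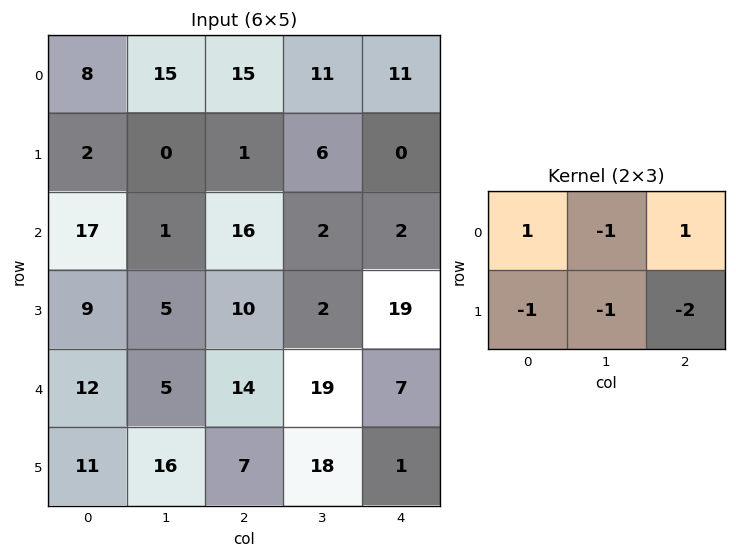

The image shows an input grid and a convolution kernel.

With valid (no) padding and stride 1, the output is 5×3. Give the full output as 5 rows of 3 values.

Output[0,0]: The receptive field on the input at this output position is [8 15 15 / 2 0 1]. Elementwise product with the kernel and sum: 8·1 + 15·-1 + 15·1 + 2·-1 + 0·-1 + 1·-2.

4 -2 8
-47 -16 -27
-2 -32 -34
-31 -60 -20
-20 -49 -25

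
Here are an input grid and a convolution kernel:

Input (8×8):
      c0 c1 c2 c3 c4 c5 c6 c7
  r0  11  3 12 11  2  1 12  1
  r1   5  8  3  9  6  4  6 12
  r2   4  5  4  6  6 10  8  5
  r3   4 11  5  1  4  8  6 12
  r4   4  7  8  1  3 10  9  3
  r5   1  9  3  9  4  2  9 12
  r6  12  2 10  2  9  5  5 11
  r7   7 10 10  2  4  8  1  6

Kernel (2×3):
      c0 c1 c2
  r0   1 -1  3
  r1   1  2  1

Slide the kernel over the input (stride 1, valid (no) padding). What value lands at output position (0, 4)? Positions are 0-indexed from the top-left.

57

The receptive field on the input at this output position is [2 1 12 / 6 4 6]. Elementwise product with the kernel and sum: 2·1 + 1·-1 + 12·3 + 6·1 + 4·2 + 6·1.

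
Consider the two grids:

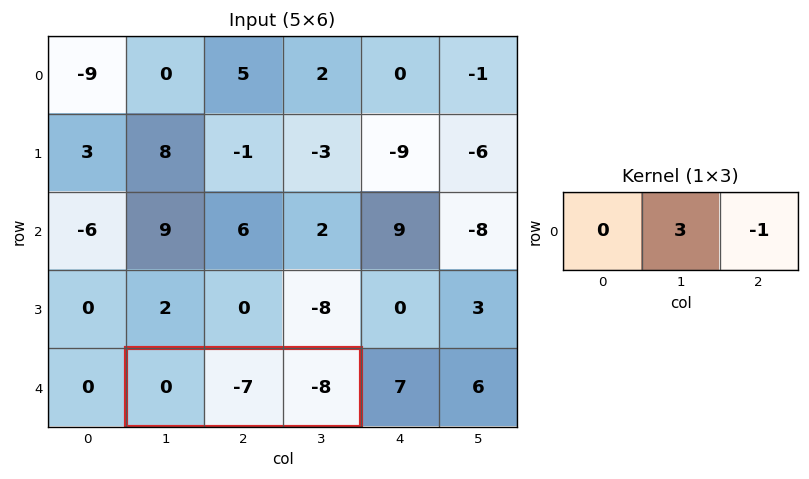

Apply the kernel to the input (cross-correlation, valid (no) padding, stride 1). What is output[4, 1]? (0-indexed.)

The receptive field on the input at this output position is [0 -7 -8]. Elementwise product with the kernel and sum: -7·3 + -8·-1.

-13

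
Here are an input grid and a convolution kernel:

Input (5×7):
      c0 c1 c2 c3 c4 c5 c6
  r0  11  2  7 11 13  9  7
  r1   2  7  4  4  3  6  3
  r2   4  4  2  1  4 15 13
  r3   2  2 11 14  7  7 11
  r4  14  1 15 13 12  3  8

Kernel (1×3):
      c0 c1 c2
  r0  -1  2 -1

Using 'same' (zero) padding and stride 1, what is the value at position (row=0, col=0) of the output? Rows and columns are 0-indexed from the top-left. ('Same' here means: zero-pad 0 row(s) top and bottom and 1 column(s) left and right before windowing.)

20

The receptive field on the zero-padded input at this output position is [0 11 2]. Elementwise product with the kernel and sum: 0·-1 + 11·2 + 2·-1.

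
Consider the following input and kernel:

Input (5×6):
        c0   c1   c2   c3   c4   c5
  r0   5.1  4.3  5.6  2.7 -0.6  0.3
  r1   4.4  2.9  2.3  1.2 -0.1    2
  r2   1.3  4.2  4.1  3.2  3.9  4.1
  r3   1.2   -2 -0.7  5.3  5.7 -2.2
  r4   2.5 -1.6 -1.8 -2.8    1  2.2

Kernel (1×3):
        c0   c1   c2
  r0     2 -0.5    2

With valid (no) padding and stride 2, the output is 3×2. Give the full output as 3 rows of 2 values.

Output[0,0]: The receptive field on the input at this output position is [5.1 4.3 5.6]. Elementwise product with the kernel and sum: 5.1·2 + 4.3·-0.5 + 5.6·2.
Output[0,1]: The receptive field on the input at this output position is [5.6 2.7 -0.6]. Elementwise product with the kernel and sum: 5.6·2 + 2.7·-0.5 + -0.6·2.

19.25 8.65
8.7 14.4
2.2 -0.2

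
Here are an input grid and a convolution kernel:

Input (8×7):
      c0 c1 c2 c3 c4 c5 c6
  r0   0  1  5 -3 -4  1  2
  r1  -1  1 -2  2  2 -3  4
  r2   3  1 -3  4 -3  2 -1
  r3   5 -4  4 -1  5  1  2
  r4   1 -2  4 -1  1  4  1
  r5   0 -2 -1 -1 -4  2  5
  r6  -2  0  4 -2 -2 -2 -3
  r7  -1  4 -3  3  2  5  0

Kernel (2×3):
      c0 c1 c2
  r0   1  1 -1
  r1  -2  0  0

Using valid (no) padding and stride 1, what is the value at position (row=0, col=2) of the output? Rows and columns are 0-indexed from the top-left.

The receptive field on the input at this output position is [5 -3 -4 / -2 2 2]. Elementwise product with the kernel and sum: 5·1 + -3·1 + -4·-1 + -2·-2.

10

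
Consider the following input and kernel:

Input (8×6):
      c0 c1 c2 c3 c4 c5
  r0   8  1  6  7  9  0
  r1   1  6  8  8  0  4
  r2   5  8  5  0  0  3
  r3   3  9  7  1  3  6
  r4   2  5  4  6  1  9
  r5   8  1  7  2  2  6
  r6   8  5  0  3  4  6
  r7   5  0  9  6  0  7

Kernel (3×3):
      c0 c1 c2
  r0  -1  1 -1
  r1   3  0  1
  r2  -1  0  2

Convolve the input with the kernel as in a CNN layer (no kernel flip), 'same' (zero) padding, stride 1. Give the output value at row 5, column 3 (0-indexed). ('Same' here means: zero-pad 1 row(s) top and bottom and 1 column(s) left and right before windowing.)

The receptive field on the zero-padded input at this output position is [4 6 1 / 7 2 2 / 0 3 4]. Elementwise product with the kernel and sum: 4·-1 + 6·1 + 1·-1 + 7·3 + 2·1 + 0·-1 + 4·2.

32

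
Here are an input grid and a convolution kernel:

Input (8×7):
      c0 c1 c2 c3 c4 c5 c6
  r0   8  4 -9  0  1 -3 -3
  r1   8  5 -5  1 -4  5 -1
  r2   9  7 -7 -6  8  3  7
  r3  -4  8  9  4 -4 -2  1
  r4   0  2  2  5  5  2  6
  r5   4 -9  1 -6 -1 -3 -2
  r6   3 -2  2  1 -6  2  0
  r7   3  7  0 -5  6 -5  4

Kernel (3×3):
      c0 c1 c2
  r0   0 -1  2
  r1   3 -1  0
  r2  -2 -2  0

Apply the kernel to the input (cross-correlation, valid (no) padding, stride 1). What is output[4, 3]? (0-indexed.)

-8

The receptive field on the input at this output position is [5 5 2 / -6 -1 -3 / 1 -6 2]. Elementwise product with the kernel and sum: 5·-1 + 2·2 + -6·3 + -1·-1 + 1·-2 + -6·-2.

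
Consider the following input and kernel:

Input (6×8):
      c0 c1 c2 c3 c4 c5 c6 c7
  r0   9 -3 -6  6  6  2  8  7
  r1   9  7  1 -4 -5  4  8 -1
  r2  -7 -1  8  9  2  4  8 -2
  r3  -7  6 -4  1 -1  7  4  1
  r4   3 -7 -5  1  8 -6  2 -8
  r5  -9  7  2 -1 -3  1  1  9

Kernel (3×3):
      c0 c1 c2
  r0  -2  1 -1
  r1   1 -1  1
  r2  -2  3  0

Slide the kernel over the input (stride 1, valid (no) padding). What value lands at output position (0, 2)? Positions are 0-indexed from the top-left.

23

The receptive field on the input at this output position is [-6 6 6 / 1 -4 -5 / 8 9 2]. Elementwise product with the kernel and sum: -6·-2 + 6·1 + 6·-1 + 1·1 + -4·-1 + -5·1 + 8·-2 + 9·3.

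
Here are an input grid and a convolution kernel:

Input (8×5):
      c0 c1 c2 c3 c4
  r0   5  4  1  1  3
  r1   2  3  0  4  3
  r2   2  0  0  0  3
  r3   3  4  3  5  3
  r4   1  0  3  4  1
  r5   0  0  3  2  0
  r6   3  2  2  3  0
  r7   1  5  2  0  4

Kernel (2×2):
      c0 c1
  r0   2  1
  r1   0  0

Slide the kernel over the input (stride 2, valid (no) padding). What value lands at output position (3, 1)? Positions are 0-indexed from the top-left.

The receptive field on the input at this output position is [2 3 / 2 0]. Elementwise product with the kernel and sum: 2·2 + 3·1.

7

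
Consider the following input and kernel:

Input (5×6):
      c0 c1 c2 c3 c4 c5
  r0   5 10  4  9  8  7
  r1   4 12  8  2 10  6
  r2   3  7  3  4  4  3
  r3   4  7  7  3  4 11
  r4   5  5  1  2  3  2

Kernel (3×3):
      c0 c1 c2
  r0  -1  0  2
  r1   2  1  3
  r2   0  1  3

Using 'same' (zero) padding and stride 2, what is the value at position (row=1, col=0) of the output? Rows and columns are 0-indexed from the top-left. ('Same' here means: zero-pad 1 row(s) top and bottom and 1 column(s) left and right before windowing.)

The receptive field on the zero-padded input at this output position is [0 4 12 / 0 3 7 / 0 4 7]. Elementwise product with the kernel and sum: 0·-1 + 12·2 + 0·2 + 3·1 + 7·3 + 4·1 + 7·3.

73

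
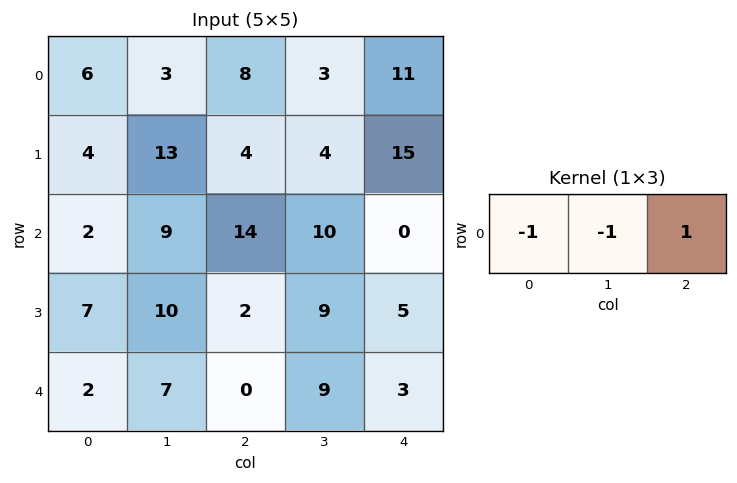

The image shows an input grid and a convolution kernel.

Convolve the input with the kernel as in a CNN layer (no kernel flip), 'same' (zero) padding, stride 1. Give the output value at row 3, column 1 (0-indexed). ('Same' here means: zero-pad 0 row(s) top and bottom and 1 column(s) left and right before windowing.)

The receptive field on the zero-padded input at this output position is [7 10 2]. Elementwise product with the kernel and sum: 7·-1 + 10·-1 + 2·1.

-15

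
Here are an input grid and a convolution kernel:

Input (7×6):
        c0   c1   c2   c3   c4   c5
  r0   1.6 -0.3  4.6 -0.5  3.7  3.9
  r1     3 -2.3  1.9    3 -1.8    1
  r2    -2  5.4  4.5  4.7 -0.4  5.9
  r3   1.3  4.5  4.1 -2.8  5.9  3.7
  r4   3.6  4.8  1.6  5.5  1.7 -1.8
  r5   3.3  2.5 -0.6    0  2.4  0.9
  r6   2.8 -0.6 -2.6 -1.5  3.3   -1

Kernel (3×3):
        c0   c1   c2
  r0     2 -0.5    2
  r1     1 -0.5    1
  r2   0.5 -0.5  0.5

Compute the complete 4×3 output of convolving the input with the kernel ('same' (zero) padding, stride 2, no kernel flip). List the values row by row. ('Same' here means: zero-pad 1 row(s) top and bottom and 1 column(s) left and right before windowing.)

-3.75 -3.7 4.45
1.9 7.1 17.2
10.95 12.4 0.95
1.35 4.5 -3.55

Output[0,0]: The receptive field on the zero-padded input at this output position is [0 0 0 / 0 1.6 -0.3 / 0 3 -2.3]. Elementwise product with the kernel and sum: 0·2 + 0·-0.5 + 0·2 + 0·1 + 1.6·-0.5 + -0.3·1 + 0·0.5 + 3·-0.5 + -2.3·0.5.
Output[0,1]: The receptive field on the zero-padded input at this output position is [0 0 0 / -0.3 4.6 -0.5 / -2.3 1.9 3]. Elementwise product with the kernel and sum: 0·2 + 0·-0.5 + 0·2 + -0.3·1 + 4.6·-0.5 + -0.5·1 + -2.3·0.5 + 1.9·-0.5 + 3·0.5.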